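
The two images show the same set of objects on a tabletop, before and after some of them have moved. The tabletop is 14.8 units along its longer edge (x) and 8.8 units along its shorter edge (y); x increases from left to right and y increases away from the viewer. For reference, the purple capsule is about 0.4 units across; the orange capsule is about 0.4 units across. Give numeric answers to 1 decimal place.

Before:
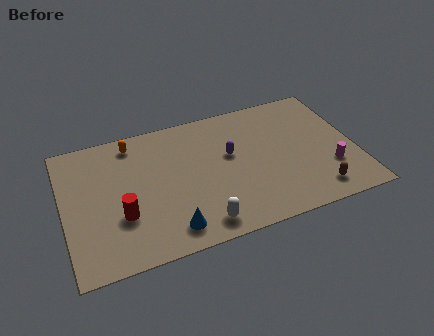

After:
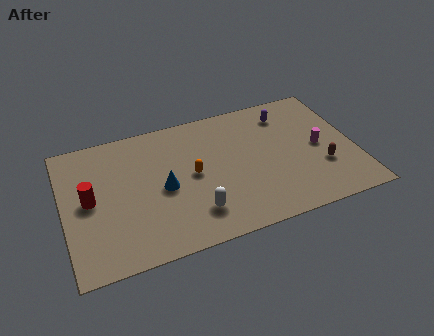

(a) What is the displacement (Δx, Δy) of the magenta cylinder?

(-0.4, 1.6)

The magenta cylinder started near (13.4, 2.7) and ended near (13.0, 4.3).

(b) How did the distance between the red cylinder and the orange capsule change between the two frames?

+0.5

They were about 4.7 units apart before and 5.2 after — 0.5 units further apart.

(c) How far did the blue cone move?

2.7

The blue cone was near (5.1, 1.4) before and (5.0, 4.1) after, so it travelled √(0.1² + 2.7²) ≈ 2.7 units.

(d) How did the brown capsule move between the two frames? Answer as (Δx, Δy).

(0.5, 1.5)

From the two frames, the brown capsule sits at roughly (12.5, 1.4) before and (13.0, 2.9) after.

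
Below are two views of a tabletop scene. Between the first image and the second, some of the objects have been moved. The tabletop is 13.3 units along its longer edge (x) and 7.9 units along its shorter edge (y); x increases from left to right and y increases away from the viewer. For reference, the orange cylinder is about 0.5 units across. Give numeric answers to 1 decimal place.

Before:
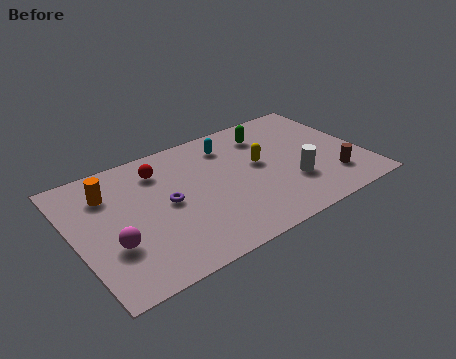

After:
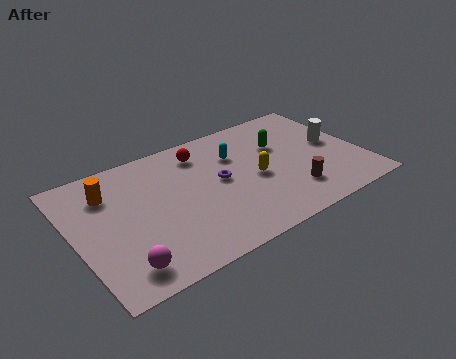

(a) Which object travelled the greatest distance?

the white cylinder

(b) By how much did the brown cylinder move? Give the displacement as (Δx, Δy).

(-1.9, 0.0)

The brown cylinder was at about (11.6, 1.9) and moved to about (9.7, 1.9).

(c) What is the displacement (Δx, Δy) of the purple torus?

(2.5, 0.2)

The purple torus started near (4.2, 4.0) and ended near (6.7, 4.2).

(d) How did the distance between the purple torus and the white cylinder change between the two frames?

-0.3

Before: roughly 5.8 units apart; after: 5.5. That's 0.3 units closer together.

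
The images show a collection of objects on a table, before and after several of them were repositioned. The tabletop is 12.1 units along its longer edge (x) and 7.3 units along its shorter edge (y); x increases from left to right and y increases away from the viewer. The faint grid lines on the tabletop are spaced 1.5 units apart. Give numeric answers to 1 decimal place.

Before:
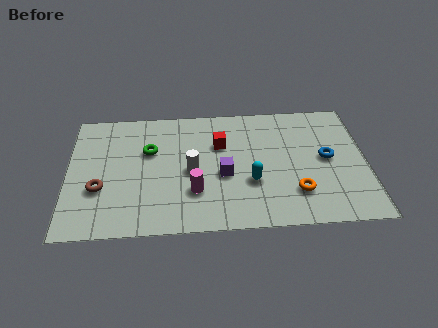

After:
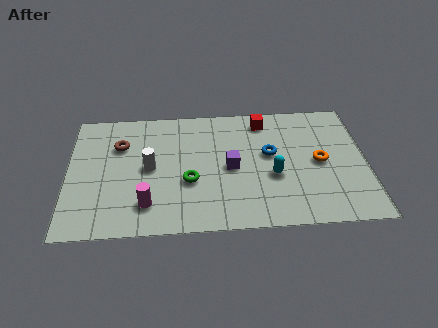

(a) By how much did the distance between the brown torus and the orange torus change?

+0.3

The distance was about 7.9 in the first image and 8.2 in the second, so they moved 0.3 units further apart.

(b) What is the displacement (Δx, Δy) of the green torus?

(1.6, -1.9)

The green torus was at about (3.3, 4.7) and moved to about (4.9, 2.8).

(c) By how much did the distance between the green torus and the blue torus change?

-3.7

Before: roughly 7.3 units apart; after: 3.6. That's 3.7 units closer together.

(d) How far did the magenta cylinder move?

2.0

The magenta cylinder was near (5.1, 2.2) before and (3.2, 1.6) after, so it travelled √(1.9² + 0.6²) ≈ 2.0 units.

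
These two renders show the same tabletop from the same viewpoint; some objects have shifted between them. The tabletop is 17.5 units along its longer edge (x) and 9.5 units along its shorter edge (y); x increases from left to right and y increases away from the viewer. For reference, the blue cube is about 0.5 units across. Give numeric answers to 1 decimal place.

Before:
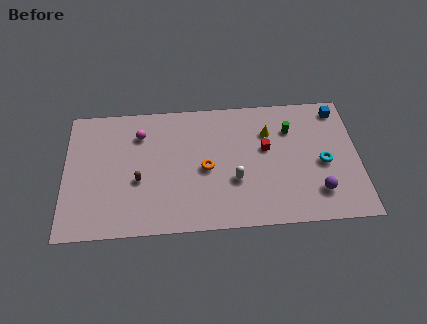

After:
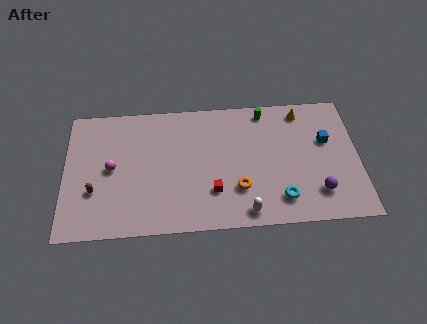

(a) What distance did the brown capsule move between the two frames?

2.7

The brown capsule was near (4.4, 3.8) before and (1.8, 3.2) after, so it travelled √(2.6² + 0.6²) ≈ 2.7 units.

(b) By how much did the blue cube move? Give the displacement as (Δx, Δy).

(-0.8, -2.3)

The blue cube was at about (16.4, 8.2) and moved to about (15.6, 5.9).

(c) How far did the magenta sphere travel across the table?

2.9

The magenta sphere was near (4.5, 7.2) before and (2.8, 4.8) after, so it travelled √(1.7² + 2.4²) ≈ 2.9 units.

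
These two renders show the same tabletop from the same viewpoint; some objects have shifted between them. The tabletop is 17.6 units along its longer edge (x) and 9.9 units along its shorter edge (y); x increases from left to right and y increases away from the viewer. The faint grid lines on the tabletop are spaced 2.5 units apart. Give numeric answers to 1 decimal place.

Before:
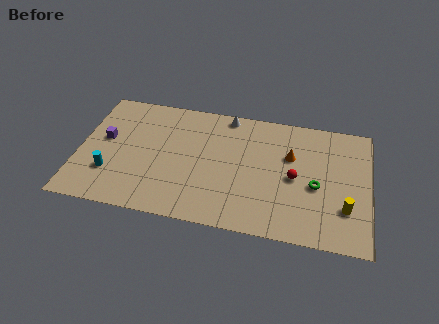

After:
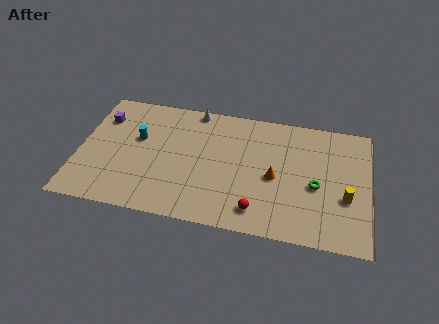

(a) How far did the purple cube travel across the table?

1.7

The purple cube moved from about (1.5, 5.6) to (1.2, 7.3), a distance of √(0.3² + 1.7²) ≈ 1.7.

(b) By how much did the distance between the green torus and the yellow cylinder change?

-0.4

Before: roughly 2.3 units apart; after: 1.9. That's 0.4 units closer together.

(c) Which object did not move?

the green torus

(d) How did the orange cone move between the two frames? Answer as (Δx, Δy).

(-0.9, -1.9)

The orange cone was at about (12.8, 6.4) and moved to about (11.9, 4.5).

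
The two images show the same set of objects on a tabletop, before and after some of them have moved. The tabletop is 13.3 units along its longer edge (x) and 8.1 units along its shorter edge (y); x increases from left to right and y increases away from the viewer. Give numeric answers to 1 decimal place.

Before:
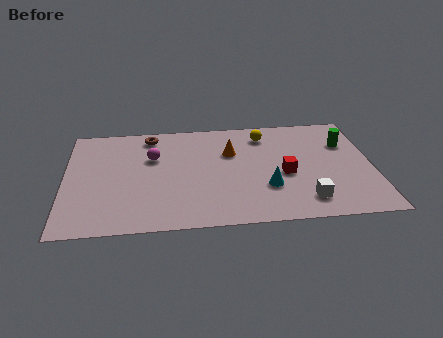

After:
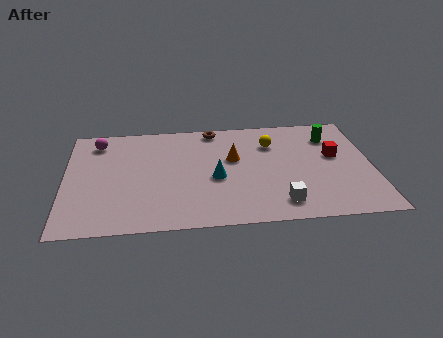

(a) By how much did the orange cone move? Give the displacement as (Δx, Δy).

(0.1, -0.5)

From the two frames, the orange cone sits at roughly (7.2, 5.4) before and (7.3, 4.9) after.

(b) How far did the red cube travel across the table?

2.5

The red cube was near (9.5, 3.5) before and (11.7, 4.7) after, so it travelled √(2.2² + 1.2²) ≈ 2.5 units.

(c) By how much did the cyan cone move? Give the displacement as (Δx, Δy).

(-2.2, 0.9)

From the two frames, the cyan cone sits at roughly (8.7, 2.6) before and (6.5, 3.5) after.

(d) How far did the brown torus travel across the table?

2.8

From (3.7, 7.0) to (6.5, 7.3), the brown torus covered √(2.8² + 0.3²) ≈ 2.8 units.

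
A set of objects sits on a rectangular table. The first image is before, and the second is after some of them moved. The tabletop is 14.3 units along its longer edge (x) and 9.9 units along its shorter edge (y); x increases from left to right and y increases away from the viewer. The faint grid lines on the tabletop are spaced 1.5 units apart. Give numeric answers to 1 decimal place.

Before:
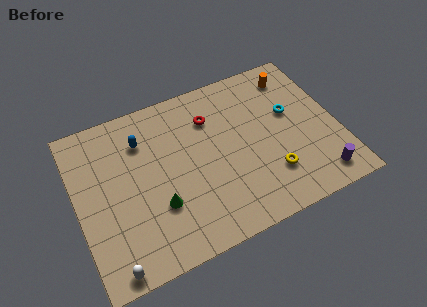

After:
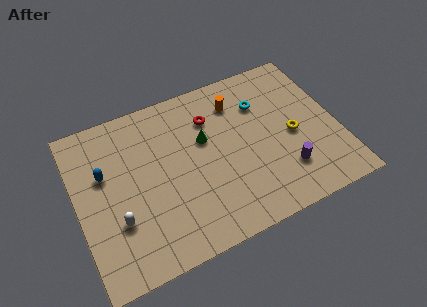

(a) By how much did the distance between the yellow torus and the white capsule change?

+0.8

Before: roughly 9.1 units apart; after: 9.9. That's 0.8 units further apart.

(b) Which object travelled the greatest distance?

the green cone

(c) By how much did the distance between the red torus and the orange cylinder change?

-3.3

They were about 4.9 units apart before and 1.6 after — 3.3 units closer together.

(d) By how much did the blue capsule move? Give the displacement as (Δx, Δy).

(-2.2, -1.2)

The blue capsule was at about (3.8, 7.4) and moved to about (1.6, 6.2).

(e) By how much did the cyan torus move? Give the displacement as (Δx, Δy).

(-1.5, 1.2)

From the two frames, the cyan torus sits at roughly (11.9, 5.9) before and (10.4, 7.1) after.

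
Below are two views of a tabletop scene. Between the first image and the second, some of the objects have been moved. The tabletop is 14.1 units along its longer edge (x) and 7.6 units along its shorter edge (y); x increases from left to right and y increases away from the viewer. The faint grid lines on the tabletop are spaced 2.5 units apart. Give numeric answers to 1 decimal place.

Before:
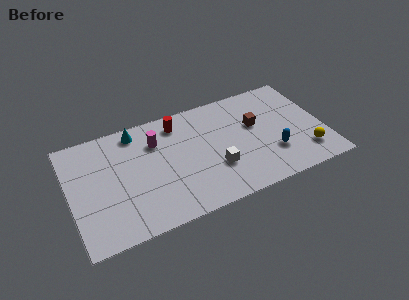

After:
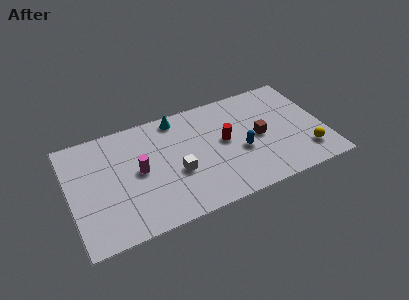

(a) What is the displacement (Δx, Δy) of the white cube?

(-2.1, 0.5)

From the two frames, the white cube sits at roughly (7.9, 2.5) before and (5.8, 3.0) after.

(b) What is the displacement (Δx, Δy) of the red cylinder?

(2.4, -2.2)

The red cylinder started near (6.2, 6.3) and ended near (8.6, 4.1).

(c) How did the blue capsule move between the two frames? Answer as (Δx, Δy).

(-1.7, 0.8)

The blue capsule was at about (11.1, 2.3) and moved to about (9.4, 3.1).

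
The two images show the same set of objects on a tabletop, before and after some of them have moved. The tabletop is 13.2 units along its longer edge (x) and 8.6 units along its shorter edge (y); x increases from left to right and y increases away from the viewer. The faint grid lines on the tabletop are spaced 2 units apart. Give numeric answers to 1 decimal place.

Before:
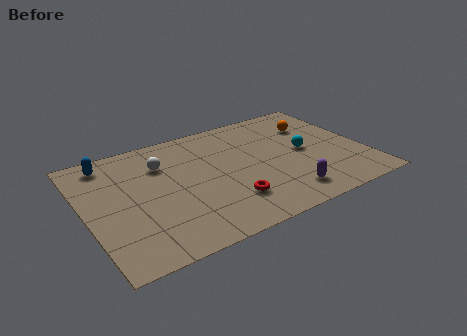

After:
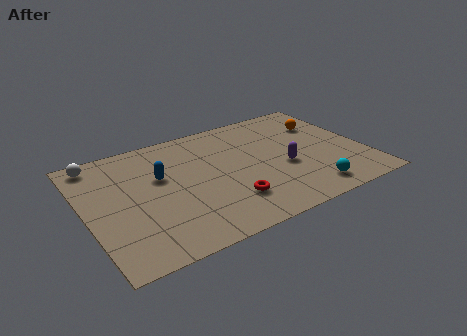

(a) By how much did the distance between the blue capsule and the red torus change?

-3.0

They were about 7.2 units apart before and 4.2 after — 3.0 units closer together.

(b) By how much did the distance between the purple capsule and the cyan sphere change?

-0.8

The distance was about 3.1 in the first image and 2.3 in the second, so they moved 0.8 units closer together.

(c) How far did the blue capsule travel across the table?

3.0

The blue capsule was near (1.4, 7.4) before and (3.6, 5.3) after, so it travelled √(2.2² + 2.1²) ≈ 3.0 units.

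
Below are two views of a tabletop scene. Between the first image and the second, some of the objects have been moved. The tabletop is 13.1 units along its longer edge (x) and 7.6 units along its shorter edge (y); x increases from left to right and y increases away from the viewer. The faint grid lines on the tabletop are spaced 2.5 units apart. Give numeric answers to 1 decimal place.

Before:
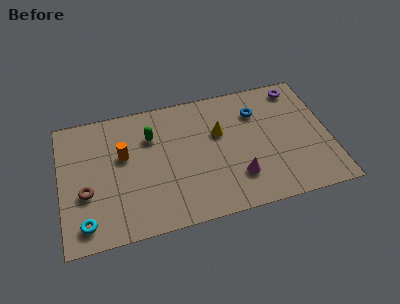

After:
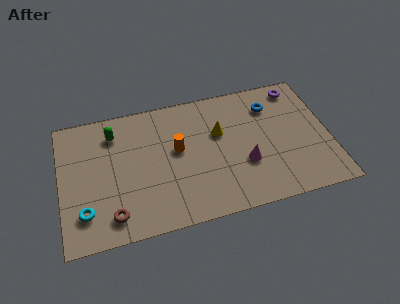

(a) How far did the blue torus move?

0.7

From (9.7, 5.6) to (10.4, 5.8), the blue torus covered √(0.7² + 0.2²) ≈ 0.7 units.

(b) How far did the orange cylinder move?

2.6

The orange cylinder moved from about (3.1, 4.6) to (5.7, 4.3), a distance of √(2.6² + 0.3²) ≈ 2.6.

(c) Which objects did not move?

the purple torus and the yellow cone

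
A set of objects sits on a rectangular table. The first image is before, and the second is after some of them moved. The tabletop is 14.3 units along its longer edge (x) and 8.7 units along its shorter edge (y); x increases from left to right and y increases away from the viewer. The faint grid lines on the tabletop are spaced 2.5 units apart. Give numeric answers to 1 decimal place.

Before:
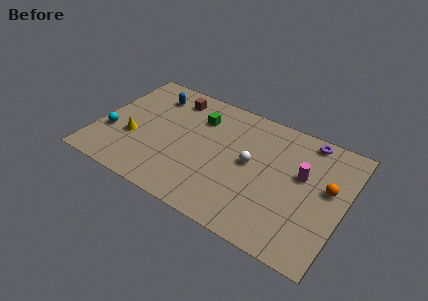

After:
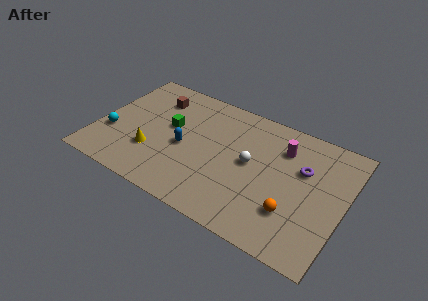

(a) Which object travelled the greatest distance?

the blue capsule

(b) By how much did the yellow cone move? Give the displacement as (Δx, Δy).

(1.2, -0.5)

From the two frames, the yellow cone sits at roughly (2.2, 3.2) before and (3.4, 2.7) after.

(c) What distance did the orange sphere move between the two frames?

3.0

The orange sphere was near (13.3, 5.0) before and (11.6, 2.5) after, so it travelled √(1.7² + 2.5²) ≈ 3.0 units.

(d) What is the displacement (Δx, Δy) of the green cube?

(-1.5, -1.4)

The green cube was at about (5.6, 6.4) and moved to about (4.1, 5.0).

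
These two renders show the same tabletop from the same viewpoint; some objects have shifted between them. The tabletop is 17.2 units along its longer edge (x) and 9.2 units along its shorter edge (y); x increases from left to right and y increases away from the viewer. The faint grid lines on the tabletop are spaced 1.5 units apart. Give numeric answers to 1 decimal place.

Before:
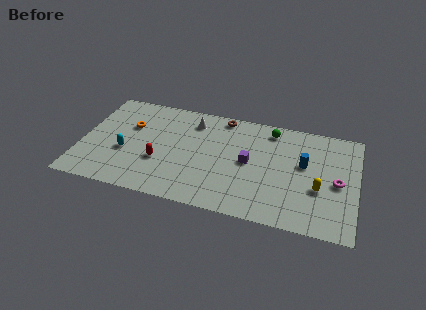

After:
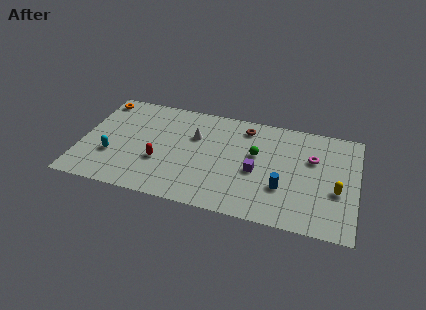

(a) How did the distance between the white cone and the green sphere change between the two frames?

-1.0

The distance was about 4.9 in the first image and 3.9 in the second, so they moved 1.0 units closer together.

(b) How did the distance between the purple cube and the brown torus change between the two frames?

-0.3

Before: roughly 4.1 units apart; after: 3.8. That's 0.3 units closer together.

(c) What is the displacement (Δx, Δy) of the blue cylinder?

(-1.2, -2.4)

From the two frames, the blue cylinder sits at roughly (13.9, 5.4) before and (12.7, 3.0) after.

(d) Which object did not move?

the red capsule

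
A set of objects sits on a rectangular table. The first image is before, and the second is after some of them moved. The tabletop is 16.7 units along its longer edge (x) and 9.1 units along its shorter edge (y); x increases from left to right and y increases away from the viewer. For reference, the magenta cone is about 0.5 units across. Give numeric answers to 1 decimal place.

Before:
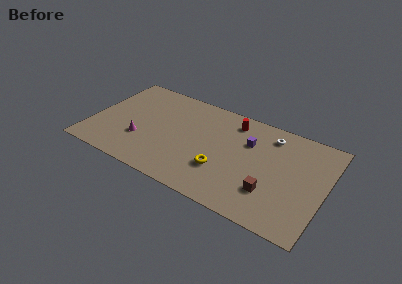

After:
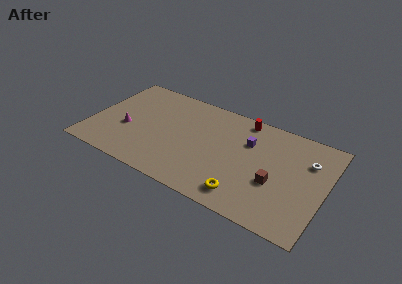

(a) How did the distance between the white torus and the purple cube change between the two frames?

+2.3

Before: roughly 1.9 units apart; after: 4.2. That's 2.3 units further apart.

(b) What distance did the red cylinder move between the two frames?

0.9

The red cylinder moved from about (9.8, 7.6) to (10.5, 8.1), a distance of √(0.7² + 0.5²) ≈ 0.9.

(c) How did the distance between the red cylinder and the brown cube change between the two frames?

-0.6

They were about 6.0 units apart before and 5.4 after — 0.6 units closer together.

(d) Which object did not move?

the purple cube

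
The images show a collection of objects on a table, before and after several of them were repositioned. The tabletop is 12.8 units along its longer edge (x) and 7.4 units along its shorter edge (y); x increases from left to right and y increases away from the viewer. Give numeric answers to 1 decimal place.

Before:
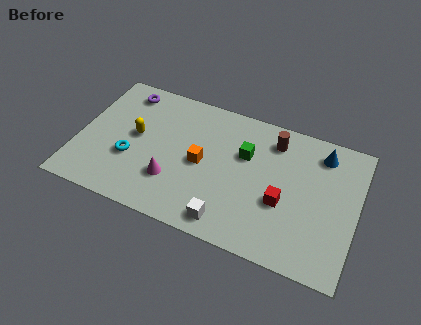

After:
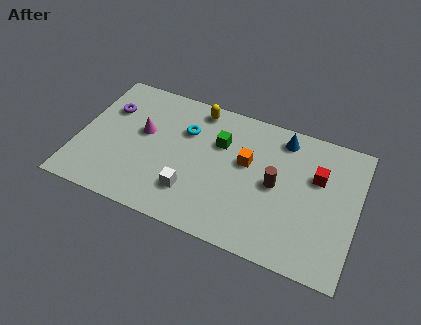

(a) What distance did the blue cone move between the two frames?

1.8

The blue cone moved from about (11.0, 6.1) to (9.2, 6.3), a distance of √(1.8² + 0.2²) ≈ 1.8.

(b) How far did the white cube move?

2.0

The white cube moved from about (7.2, 1.0) to (5.4, 1.9), a distance of √(1.8² + 0.9²) ≈ 2.0.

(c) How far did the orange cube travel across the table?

2.2

From (5.7, 3.6) to (7.7, 4.4), the orange cube covered √(2.0² + 0.8²) ≈ 2.2 units.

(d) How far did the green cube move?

1.2

The green cube moved from about (7.6, 4.8) to (6.4, 5.0), a distance of √(1.2² + 0.2²) ≈ 1.2.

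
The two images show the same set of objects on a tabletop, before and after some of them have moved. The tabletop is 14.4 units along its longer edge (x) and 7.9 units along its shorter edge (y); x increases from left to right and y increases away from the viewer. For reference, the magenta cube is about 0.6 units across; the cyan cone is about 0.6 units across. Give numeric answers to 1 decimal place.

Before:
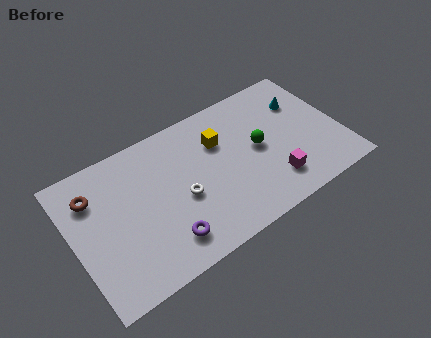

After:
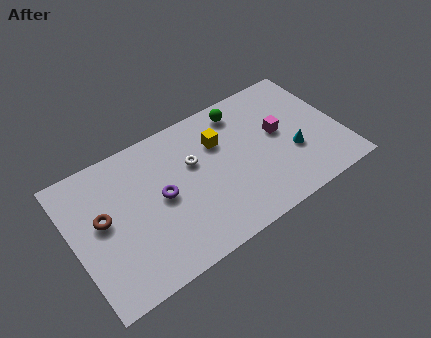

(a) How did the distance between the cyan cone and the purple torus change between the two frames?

-2.0

Before: roughly 9.1 units apart; after: 7.1. That's 2.0 units closer together.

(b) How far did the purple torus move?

2.4

The purple torus moved from about (4.5, 1.6) to (4.7, 4.0), a distance of √(0.2² + 2.4²) ≈ 2.4.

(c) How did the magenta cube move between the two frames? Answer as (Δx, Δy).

(0.8, 2.6)

The magenta cube started near (10.4, 1.8) and ended near (11.2, 4.4).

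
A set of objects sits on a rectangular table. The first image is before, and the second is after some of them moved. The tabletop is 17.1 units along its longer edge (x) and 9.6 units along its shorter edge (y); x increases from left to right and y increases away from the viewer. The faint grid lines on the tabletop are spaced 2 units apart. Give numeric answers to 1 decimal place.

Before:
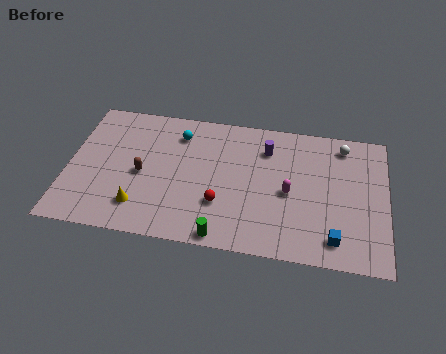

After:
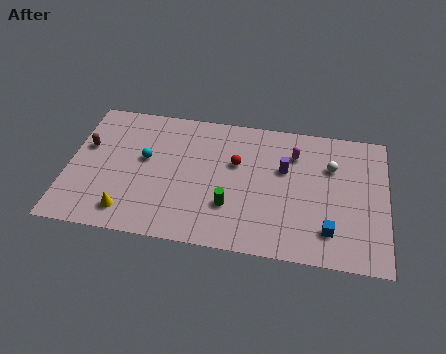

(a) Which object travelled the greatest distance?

the brown capsule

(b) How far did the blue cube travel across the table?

0.6

The blue cube moved from about (14.4, 1.6) to (14.1, 2.1), a distance of √(0.3² + 0.5²) ≈ 0.6.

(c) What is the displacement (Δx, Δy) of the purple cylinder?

(1.0, -1.3)

The purple cylinder was at about (10.6, 7.3) and moved to about (11.6, 6.0).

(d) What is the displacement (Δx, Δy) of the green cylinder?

(0.3, 2.1)

From the two frames, the green cylinder sits at roughly (8.5, 0.8) before and (8.8, 2.9) after.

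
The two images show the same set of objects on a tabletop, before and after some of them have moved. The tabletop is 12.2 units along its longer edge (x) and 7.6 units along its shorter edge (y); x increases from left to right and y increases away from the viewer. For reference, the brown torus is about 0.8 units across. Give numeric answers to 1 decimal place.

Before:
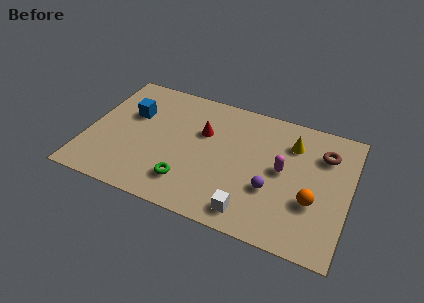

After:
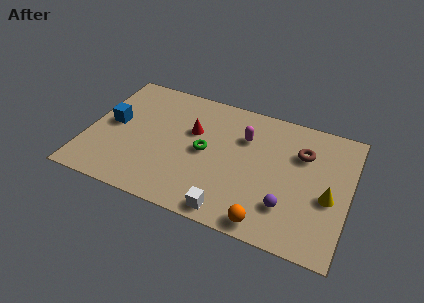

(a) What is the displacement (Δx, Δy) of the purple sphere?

(0.8, -0.7)

The purple sphere was at about (8.7, 2.7) and moved to about (9.5, 2.0).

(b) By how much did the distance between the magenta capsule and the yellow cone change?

+2.9

They were about 1.7 units apart before and 4.6 after — 2.9 units further apart.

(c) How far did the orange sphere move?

2.7

The orange sphere was near (10.6, 2.7) before and (8.7, 0.8) after, so it travelled √(1.9² + 1.9²) ≈ 2.7 units.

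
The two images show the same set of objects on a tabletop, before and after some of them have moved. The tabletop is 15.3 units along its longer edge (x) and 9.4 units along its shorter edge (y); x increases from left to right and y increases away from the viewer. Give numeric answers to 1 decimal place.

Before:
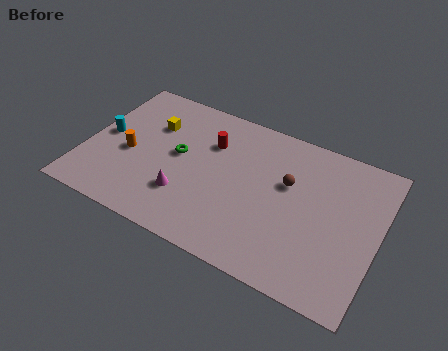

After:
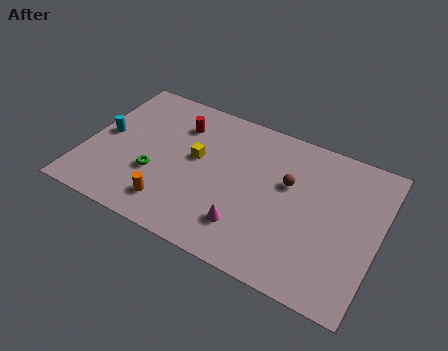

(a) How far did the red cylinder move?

1.9

The red cylinder moved from about (6.3, 6.6) to (4.5, 7.1), a distance of √(1.8² + 0.5²) ≈ 1.9.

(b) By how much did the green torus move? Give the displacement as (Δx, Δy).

(-1.0, -1.8)

From the two frames, the green torus sits at roughly (4.8, 5.1) before and (3.8, 3.3) after.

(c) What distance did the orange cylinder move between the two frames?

3.5

The orange cylinder moved from about (2.3, 4.1) to (4.9, 1.8), a distance of √(2.6² + 2.3²) ≈ 3.5.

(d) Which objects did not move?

the brown sphere and the cyan cylinder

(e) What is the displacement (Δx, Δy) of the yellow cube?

(2.5, -1.2)

The yellow cube was at about (3.2, 6.5) and moved to about (5.7, 5.3).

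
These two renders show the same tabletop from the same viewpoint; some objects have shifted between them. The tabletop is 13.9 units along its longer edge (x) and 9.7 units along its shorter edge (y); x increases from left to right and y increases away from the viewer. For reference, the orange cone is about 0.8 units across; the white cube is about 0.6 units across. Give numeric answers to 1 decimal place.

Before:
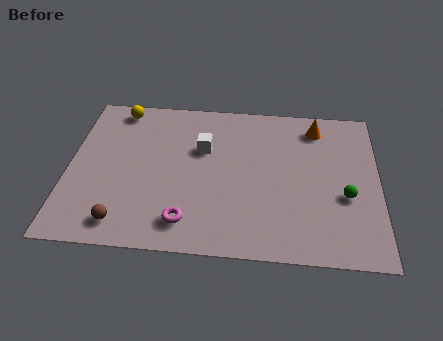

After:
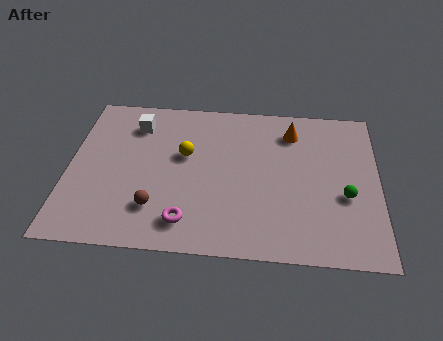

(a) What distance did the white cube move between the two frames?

3.4

The white cube was near (6.0, 6.3) before and (2.9, 7.6) after, so it travelled √(3.1² + 1.3²) ≈ 3.4 units.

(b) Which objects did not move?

the magenta torus and the green sphere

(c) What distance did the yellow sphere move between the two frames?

4.2

The yellow sphere moved from about (2.1, 8.6) to (5.2, 5.8), a distance of √(3.1² + 2.8²) ≈ 4.2.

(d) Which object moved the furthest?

the yellow sphere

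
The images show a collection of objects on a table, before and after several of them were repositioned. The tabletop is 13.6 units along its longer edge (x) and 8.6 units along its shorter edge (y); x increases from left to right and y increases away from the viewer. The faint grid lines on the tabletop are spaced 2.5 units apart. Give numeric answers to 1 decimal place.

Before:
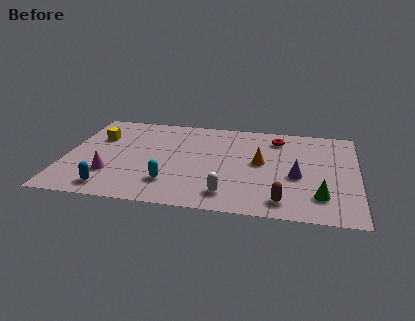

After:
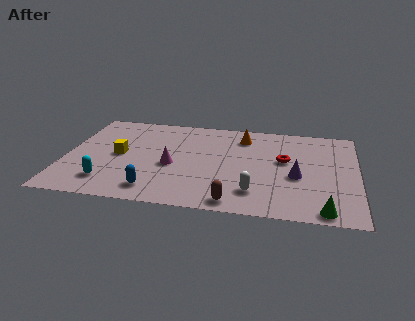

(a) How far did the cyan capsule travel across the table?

2.9

The cyan capsule moved from about (5.0, 2.1) to (2.1, 1.8), a distance of √(2.9² + 0.3²) ≈ 2.9.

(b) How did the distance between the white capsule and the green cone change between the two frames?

-0.8

They were about 4.2 units apart before and 3.4 after — 0.8 units closer together.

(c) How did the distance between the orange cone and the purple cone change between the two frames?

+2.2

They were about 2.0 units apart before and 4.2 after — 2.2 units further apart.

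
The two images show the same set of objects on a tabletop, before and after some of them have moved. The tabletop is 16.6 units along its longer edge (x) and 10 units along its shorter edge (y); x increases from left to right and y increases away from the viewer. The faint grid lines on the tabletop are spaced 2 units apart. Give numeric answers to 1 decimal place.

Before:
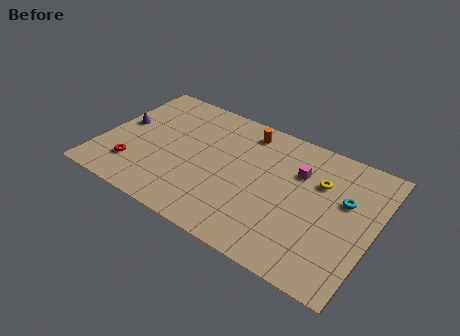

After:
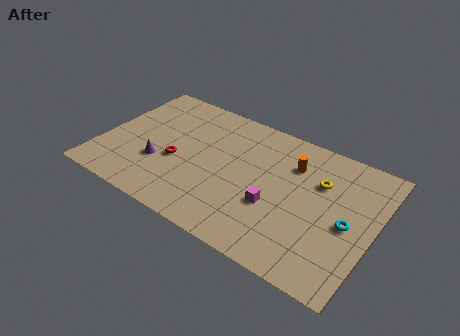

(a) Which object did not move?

the yellow torus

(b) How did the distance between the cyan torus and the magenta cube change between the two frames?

+1.4

The distance was about 3.0 in the first image and 4.4 in the second, so they moved 1.4 units further apart.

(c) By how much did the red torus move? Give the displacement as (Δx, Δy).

(2.4, 1.7)

The red torus started near (2.3, 2.4) and ended near (4.7, 4.1).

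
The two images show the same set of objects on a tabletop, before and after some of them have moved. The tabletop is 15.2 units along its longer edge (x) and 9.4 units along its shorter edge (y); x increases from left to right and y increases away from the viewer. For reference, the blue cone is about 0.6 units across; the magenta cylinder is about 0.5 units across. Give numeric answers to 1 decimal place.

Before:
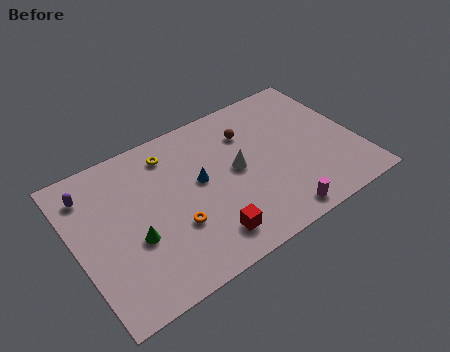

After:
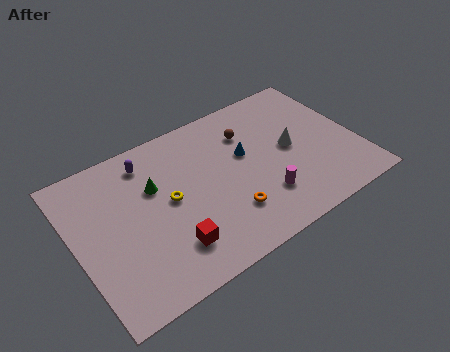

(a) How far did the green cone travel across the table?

2.9

The green cone moved from about (2.9, 3.6) to (4.4, 6.1), a distance of √(1.5² + 2.5²) ≈ 2.9.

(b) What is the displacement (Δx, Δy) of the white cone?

(3.0, -0.1)

The white cone started near (8.7, 4.9) and ended near (11.7, 4.8).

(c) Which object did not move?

the brown sphere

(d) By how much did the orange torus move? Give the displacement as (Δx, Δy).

(2.8, -0.7)

The orange torus started near (5.0, 3.2) and ended near (7.8, 2.5).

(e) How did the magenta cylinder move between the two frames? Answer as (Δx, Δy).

(-0.5, 1.5)

The magenta cylinder was at about (10.2, 1.0) and moved to about (9.7, 2.5).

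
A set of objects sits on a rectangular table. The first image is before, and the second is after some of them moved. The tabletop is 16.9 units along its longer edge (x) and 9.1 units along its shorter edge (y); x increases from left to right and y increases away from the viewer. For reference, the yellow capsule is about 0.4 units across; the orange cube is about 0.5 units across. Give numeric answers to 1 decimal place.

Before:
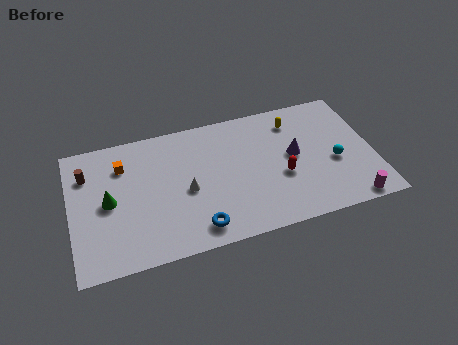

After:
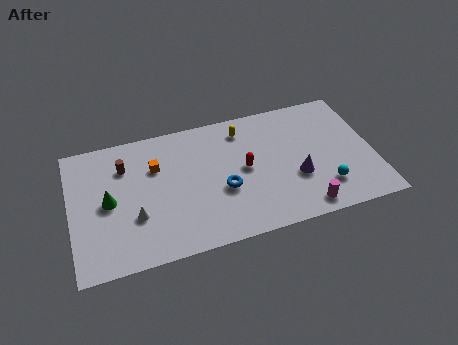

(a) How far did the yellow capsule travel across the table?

2.9

The yellow capsule moved from about (12.7, 7.3) to (9.8, 7.5), a distance of √(2.9² + 0.2²) ≈ 2.9.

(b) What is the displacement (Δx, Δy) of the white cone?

(-2.9, -1.0)

From the two frames, the white cone sits at roughly (6.4, 4.1) before and (3.5, 3.1) after.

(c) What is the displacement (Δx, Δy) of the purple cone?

(0.0, -1.6)

The purple cone was at about (12.5, 4.9) and moved to about (12.5, 3.3).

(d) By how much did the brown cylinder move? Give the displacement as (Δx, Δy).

(2.1, 0.0)

The brown cylinder started near (1.0, 6.7) and ended near (3.1, 6.7).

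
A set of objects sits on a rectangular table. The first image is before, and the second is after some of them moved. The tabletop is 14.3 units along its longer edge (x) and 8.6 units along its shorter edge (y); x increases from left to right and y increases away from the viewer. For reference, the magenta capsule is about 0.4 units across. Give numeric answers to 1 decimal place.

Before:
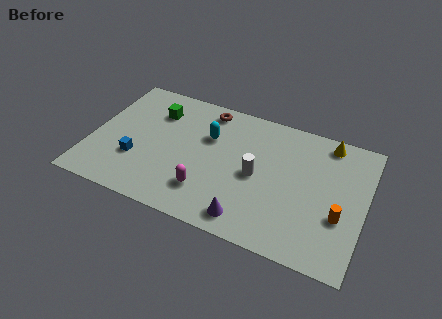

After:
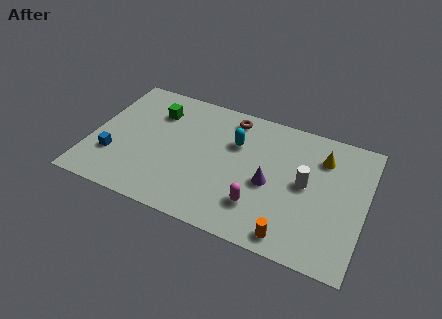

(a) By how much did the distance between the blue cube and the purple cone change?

+1.9

The distance was about 6.3 in the first image and 8.2 in the second, so they moved 1.9 units further apart.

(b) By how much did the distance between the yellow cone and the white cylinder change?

-2.8

They were about 4.9 units apart before and 2.1 after — 2.8 units closer together.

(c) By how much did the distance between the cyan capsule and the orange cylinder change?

-1.7

The distance was about 7.6 in the first image and 5.9 in the second, so they moved 1.7 units closer together.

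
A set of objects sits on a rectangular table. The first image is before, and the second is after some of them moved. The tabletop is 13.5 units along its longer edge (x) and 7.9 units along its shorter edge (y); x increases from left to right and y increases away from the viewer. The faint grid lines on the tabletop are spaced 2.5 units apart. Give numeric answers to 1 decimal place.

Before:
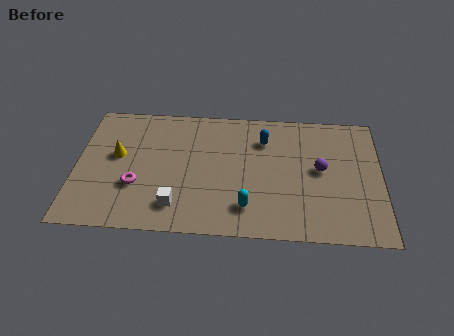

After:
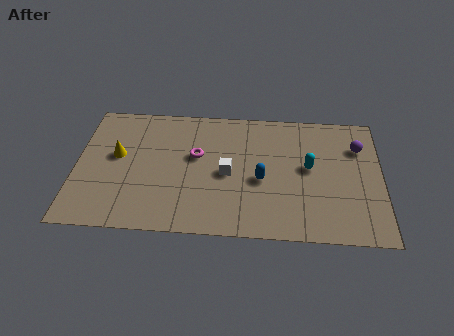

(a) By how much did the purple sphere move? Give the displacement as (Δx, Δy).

(1.7, 1.5)

The purple sphere was at about (10.8, 4.2) and moved to about (12.5, 5.7).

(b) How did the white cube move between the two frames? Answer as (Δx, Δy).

(2.2, 2.1)

The white cube was at about (4.5, 1.6) and moved to about (6.7, 3.7).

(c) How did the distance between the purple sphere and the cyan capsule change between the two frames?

-1.5

They were about 4.1 units apart before and 2.6 after — 1.5 units closer together.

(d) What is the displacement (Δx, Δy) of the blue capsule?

(-0.1, -2.5)

The blue capsule started near (8.3, 5.9) and ended near (8.2, 3.4).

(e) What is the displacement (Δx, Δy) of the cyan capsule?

(2.7, 2.6)

From the two frames, the cyan capsule sits at roughly (7.6, 1.7) before and (10.3, 4.3) after.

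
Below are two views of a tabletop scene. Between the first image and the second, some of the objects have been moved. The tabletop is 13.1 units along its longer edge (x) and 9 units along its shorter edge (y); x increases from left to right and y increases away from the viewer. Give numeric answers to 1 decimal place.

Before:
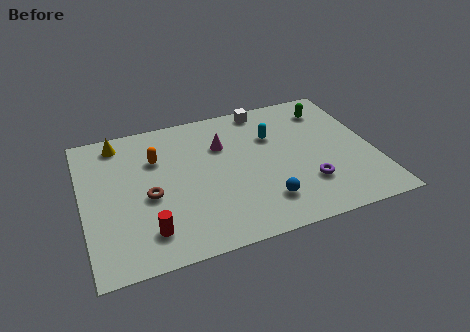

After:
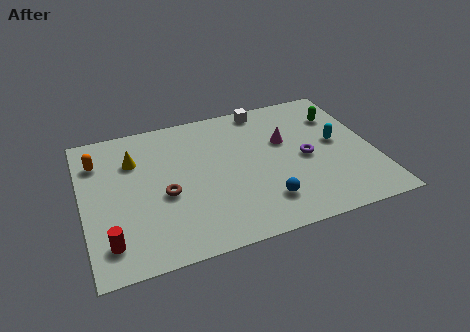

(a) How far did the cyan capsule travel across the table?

3.1

The cyan capsule was near (8.7, 6.1) before and (11.5, 4.8) after, so it travelled √(2.8² + 1.3²) ≈ 3.1 units.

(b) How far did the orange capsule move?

2.7

The orange capsule moved from about (3.4, 6.2) to (0.8, 6.8), a distance of √(2.6² + 0.6²) ≈ 2.7.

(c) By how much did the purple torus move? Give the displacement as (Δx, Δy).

(0.1, 1.7)

The purple torus started near (9.9, 2.5) and ended near (10.0, 4.2).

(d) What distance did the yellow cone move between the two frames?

1.5

The yellow cone moved from about (1.8, 7.8) to (2.4, 6.4), a distance of √(0.6² + 1.4²) ≈ 1.5.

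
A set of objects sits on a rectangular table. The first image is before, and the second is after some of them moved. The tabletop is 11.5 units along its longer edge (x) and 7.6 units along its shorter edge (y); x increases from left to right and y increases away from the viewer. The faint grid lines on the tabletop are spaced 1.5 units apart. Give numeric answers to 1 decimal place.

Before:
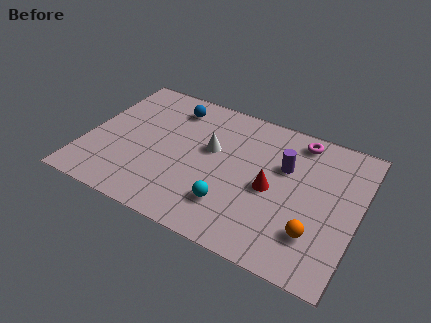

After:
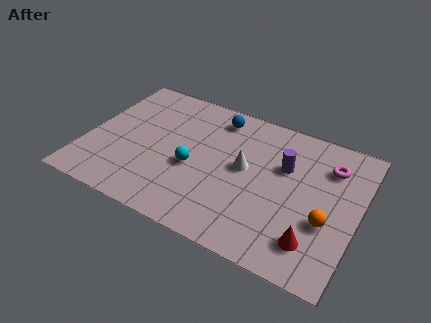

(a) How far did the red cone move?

2.8

The red cone moved from about (7.9, 3.5) to (9.9, 1.6), a distance of √(2.0² + 1.9²) ≈ 2.8.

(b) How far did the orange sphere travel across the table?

0.9

From (9.9, 2.0) to (10.3, 2.8), the orange sphere covered √(0.4² + 0.8²) ≈ 0.9 units.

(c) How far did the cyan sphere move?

2.2

From (6.4, 1.9) to (4.6, 3.2), the cyan sphere covered √(1.8² + 1.3²) ≈ 2.2 units.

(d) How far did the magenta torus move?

1.7

The magenta torus was near (8.7, 6.6) before and (10.1, 5.7) after, so it travelled √(1.4² + 0.9²) ≈ 1.7 units.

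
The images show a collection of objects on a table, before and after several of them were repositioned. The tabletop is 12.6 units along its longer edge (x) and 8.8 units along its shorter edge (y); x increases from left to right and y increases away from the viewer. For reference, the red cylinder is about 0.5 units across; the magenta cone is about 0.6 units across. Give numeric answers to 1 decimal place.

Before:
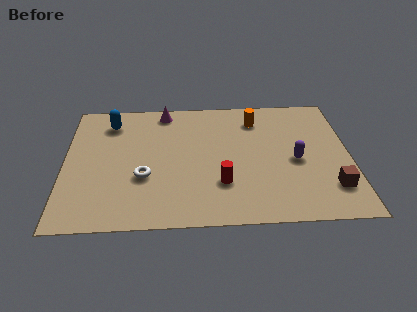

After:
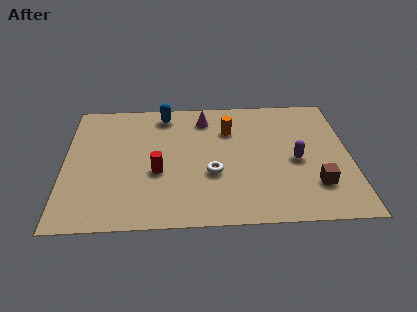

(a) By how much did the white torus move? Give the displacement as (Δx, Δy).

(3.0, 0.1)

The white torus started near (3.5, 3.2) and ended near (6.5, 3.3).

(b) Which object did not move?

the purple capsule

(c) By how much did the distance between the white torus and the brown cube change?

-3.7

They were about 8.3 units apart before and 4.6 after — 3.7 units closer together.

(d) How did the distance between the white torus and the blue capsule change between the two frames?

+0.6

The distance was about 4.2 in the first image and 4.8 in the second, so they moved 0.6 units further apart.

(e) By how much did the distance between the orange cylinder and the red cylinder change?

-0.4

The distance was about 4.7 in the first image and 4.3 in the second, so they moved 0.4 units closer together.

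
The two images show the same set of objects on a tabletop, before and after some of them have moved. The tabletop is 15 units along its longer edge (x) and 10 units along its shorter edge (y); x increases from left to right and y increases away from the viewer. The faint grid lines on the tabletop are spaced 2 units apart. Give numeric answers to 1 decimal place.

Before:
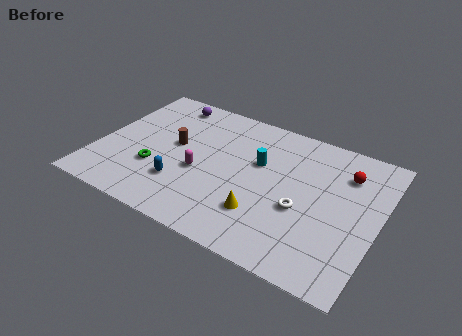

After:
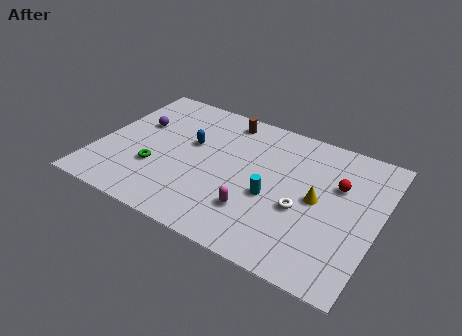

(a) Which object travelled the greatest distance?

the brown cylinder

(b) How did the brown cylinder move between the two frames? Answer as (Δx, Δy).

(2.3, 3.2)

The brown cylinder was at about (4.0, 5.5) and moved to about (6.3, 8.7).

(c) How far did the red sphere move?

1.0

The red sphere moved from about (13.0, 7.5) to (12.7, 6.5), a distance of √(0.3² + 1.0²) ≈ 1.0.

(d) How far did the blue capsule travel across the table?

3.2

The blue capsule moved from about (4.8, 2.8) to (4.8, 6.0), a distance of √(0.0² + 3.2²) ≈ 3.2.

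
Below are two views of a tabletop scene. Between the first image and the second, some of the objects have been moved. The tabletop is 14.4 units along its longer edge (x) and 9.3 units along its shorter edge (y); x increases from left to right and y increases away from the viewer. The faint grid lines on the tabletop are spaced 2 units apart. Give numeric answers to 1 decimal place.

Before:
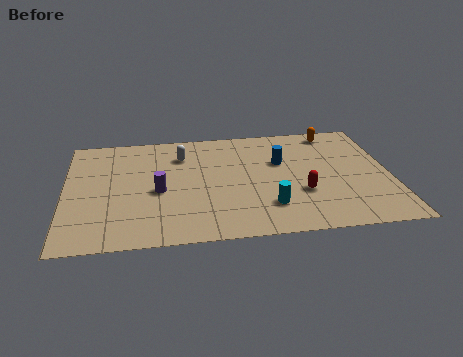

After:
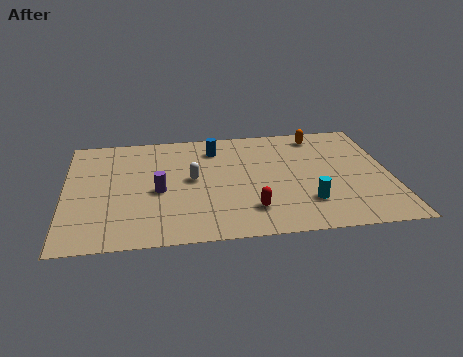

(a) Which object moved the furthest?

the blue cylinder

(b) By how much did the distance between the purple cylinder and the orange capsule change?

-0.7

They were about 9.0 units apart before and 8.3 after — 0.7 units closer together.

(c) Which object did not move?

the purple cylinder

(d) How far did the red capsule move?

2.5

The red capsule was near (10.4, 3.2) before and (8.1, 2.1) after, so it travelled √(2.3² + 1.1²) ≈ 2.5 units.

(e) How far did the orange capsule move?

0.7

The orange capsule was near (12.1, 8.2) before and (11.4, 8.0) after, so it travelled √(0.7² + 0.2²) ≈ 0.7 units.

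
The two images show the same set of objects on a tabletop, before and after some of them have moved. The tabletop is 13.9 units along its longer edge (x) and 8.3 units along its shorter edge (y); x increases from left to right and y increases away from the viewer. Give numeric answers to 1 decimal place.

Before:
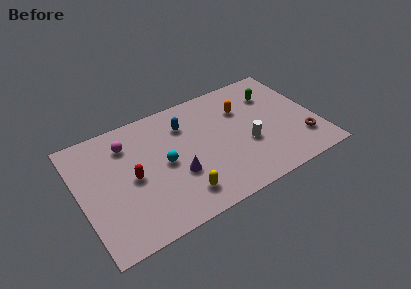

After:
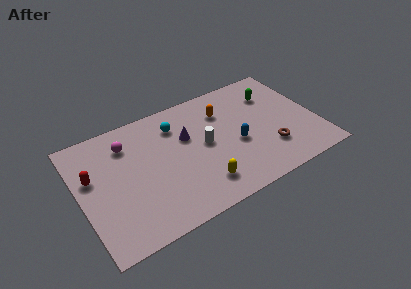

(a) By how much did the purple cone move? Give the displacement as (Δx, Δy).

(0.9, 2.3)

The purple cone started near (5.5, 3.0) and ended near (6.4, 5.3).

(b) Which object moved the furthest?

the blue capsule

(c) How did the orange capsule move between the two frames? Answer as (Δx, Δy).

(-1.1, 0.3)

The orange capsule started near (9.8, 5.8) and ended near (8.7, 6.1).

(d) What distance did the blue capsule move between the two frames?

3.8

The blue capsule was near (6.4, 6.2) before and (9.1, 3.5) after, so it travelled √(2.7² + 2.7²) ≈ 3.8 units.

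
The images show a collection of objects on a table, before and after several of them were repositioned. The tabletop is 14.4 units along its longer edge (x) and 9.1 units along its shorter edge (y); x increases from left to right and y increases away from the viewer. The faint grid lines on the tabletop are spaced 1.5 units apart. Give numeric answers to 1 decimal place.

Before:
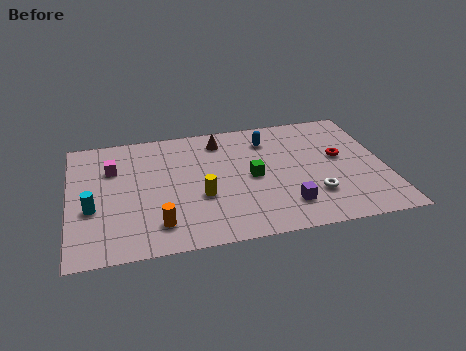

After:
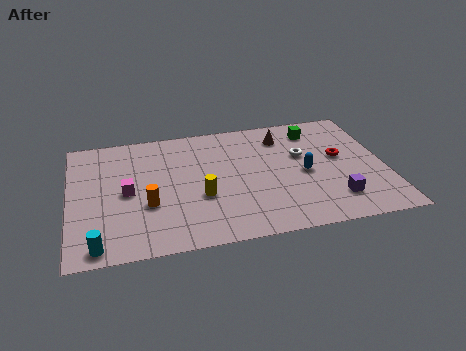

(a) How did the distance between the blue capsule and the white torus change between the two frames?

-3.5

Before: roughly 4.9 units apart; after: 1.4. That's 3.5 units closer together.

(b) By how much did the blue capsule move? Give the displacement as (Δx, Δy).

(1.5, -2.9)

The blue capsule started near (9.2, 7.1) and ended near (10.7, 4.2).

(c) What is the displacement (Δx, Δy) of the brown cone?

(2.9, -0.3)

The brown cone started near (7.0, 7.5) and ended near (9.9, 7.2).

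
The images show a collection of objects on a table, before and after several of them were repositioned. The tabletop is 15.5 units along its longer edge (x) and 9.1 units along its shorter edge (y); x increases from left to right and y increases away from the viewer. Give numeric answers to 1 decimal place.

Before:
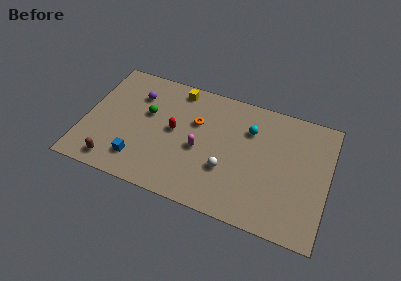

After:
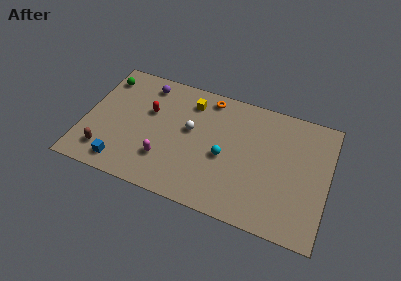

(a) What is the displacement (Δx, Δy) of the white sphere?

(-2.5, 2.1)

The white sphere started near (9.2, 3.1) and ended near (6.7, 5.2).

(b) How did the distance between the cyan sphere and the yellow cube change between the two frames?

-0.9

Before: roughly 5.0 units apart; after: 4.1. That's 0.9 units closer together.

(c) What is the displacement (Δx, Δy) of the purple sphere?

(0.5, 1.0)

The purple sphere started near (3.1, 6.7) and ended near (3.6, 7.7).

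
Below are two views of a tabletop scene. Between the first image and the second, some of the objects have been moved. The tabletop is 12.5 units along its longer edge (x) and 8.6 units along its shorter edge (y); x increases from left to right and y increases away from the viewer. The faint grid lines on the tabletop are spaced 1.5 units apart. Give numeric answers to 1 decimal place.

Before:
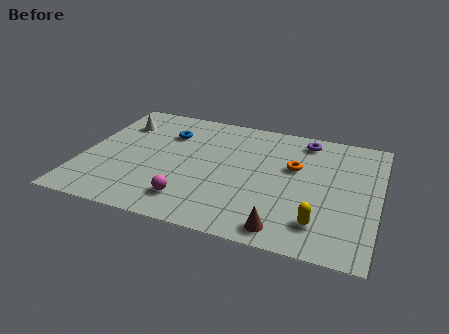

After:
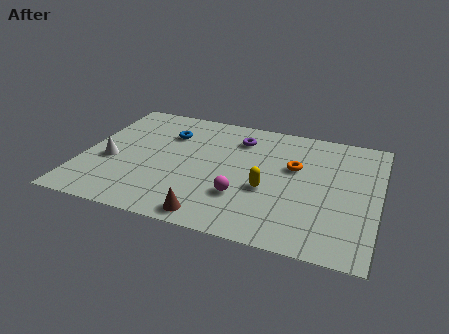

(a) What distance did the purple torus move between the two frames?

2.9

From (9.2, 7.4) to (6.4, 6.7), the purple torus covered √(2.8² + 0.7²) ≈ 2.9 units.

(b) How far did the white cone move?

2.9

The white cone was near (1.3, 6.4) before and (1.2, 3.5) after, so it travelled √(0.1² + 2.9²) ≈ 2.9 units.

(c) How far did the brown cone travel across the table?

3.0

From (8.8, 1.0) to (5.8, 0.9), the brown cone covered √(3.0² + 0.1²) ≈ 3.0 units.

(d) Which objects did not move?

the orange torus and the blue torus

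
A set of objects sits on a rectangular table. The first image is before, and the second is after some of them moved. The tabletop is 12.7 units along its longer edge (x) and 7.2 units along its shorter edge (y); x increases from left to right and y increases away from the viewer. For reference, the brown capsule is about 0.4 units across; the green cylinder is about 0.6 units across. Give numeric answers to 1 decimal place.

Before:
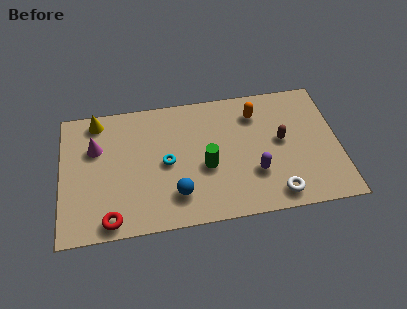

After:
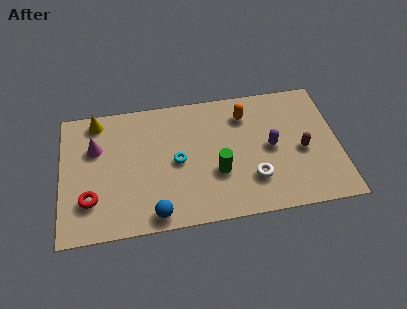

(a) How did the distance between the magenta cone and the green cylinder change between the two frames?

+0.6

The distance was about 5.3 in the first image and 5.9 in the second, so they moved 0.6 units further apart.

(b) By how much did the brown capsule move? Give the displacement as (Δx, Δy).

(0.9, -0.7)

The brown capsule was at about (10.1, 3.9) and moved to about (11.0, 3.2).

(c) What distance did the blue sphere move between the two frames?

1.3

The blue sphere moved from about (5.2, 1.7) to (4.2, 0.8), a distance of √(1.0² + 0.9²) ≈ 1.3.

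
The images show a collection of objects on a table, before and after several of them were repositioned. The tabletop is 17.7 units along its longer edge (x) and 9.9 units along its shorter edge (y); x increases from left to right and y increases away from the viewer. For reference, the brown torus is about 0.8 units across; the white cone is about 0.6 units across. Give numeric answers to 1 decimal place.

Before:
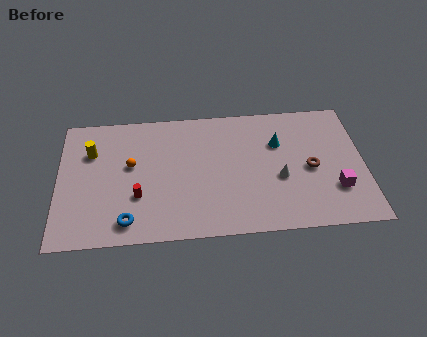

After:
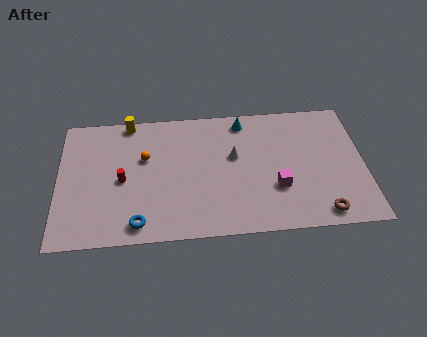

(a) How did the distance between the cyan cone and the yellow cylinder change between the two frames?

-4.2

Before: roughly 10.9 units apart; after: 6.7. That's 4.2 units closer together.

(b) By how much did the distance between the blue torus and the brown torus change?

-0.5

The distance was about 11.0 in the first image and 10.5 in the second, so they moved 0.5 units closer together.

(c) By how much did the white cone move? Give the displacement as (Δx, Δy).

(-2.6, 1.9)

The white cone started near (12.8, 4.0) and ended near (10.2, 5.9).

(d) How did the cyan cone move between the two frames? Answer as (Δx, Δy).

(-2.0, 1.9)

From the two frames, the cyan cone sits at roughly (12.8, 6.7) before and (10.8, 8.6) after.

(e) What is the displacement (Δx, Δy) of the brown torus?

(0.5, -3.4)

The brown torus was at about (14.6, 4.6) and moved to about (15.1, 1.2).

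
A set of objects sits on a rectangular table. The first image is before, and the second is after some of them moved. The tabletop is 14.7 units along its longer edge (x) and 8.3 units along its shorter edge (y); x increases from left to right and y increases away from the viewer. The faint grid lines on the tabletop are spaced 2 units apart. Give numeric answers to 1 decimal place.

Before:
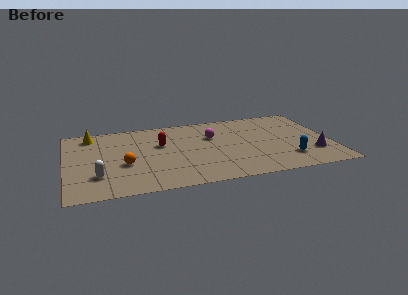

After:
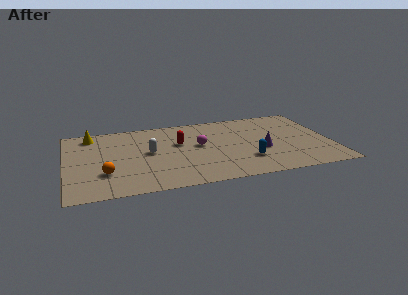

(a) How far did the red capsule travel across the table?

1.0

From (5.3, 5.2) to (6.3, 5.1), the red capsule covered √(1.0² + 0.1²) ≈ 1.0 units.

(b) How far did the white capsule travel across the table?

3.6

The white capsule moved from about (1.7, 2.3) to (4.6, 4.4), a distance of √(2.9² + 2.1²) ≈ 3.6.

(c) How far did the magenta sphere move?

1.2

The magenta sphere moved from about (8.2, 5.5) to (7.4, 4.6), a distance of √(0.8² + 0.9²) ≈ 1.2.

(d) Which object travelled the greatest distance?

the white capsule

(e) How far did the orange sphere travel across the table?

1.4

From (3.2, 3.3) to (2.1, 2.5), the orange sphere covered √(1.1² + 0.8²) ≈ 1.4 units.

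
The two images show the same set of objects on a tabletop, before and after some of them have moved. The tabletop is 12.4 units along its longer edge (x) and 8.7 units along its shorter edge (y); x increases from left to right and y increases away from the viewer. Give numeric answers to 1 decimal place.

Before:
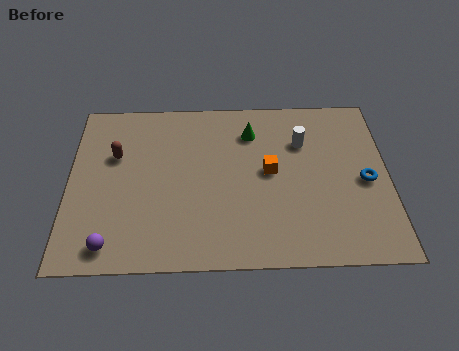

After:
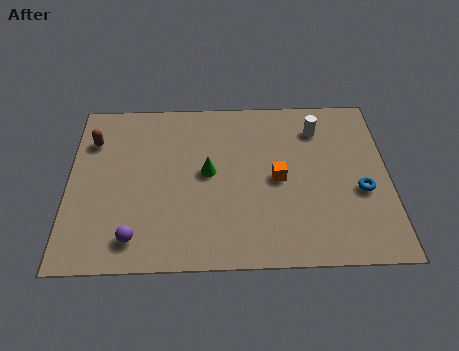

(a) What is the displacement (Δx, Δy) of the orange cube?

(0.3, -0.4)

The orange cube started near (7.8, 4.6) and ended near (8.1, 4.2).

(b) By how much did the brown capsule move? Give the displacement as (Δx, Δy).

(-0.9, 0.8)

The brown capsule was at about (1.8, 5.6) and moved to about (0.9, 6.4).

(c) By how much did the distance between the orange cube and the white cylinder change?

+1.1

They were about 2.0 units apart before and 3.1 after — 1.1 units further apart.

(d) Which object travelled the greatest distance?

the green cone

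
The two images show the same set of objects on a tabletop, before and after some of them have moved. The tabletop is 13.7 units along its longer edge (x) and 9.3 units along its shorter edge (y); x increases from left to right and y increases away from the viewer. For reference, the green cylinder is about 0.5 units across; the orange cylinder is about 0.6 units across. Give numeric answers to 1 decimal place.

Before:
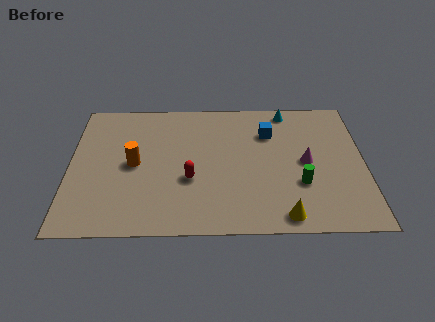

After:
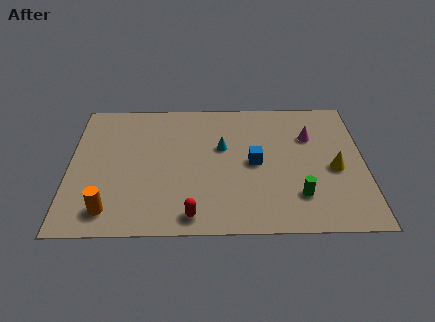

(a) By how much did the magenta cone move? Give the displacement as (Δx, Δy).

(0.2, 1.8)

The magenta cone started near (11.0, 4.6) and ended near (11.2, 6.4).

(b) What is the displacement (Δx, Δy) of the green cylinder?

(-0.1, -0.8)

The green cylinder was at about (10.7, 3.1) and moved to about (10.6, 2.3).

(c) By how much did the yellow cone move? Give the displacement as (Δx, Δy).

(2.4, 3.1)

The yellow cone was at about (9.9, 1.0) and moved to about (12.3, 4.1).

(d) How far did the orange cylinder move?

3.3

The orange cylinder was near (3.0, 4.6) before and (1.9, 1.5) after, so it travelled √(1.1² + 3.1²) ≈ 3.3 units.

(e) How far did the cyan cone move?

4.0

The cyan cone moved from about (10.2, 8.3) to (7.1, 5.7), a distance of √(3.1² + 2.6²) ≈ 4.0.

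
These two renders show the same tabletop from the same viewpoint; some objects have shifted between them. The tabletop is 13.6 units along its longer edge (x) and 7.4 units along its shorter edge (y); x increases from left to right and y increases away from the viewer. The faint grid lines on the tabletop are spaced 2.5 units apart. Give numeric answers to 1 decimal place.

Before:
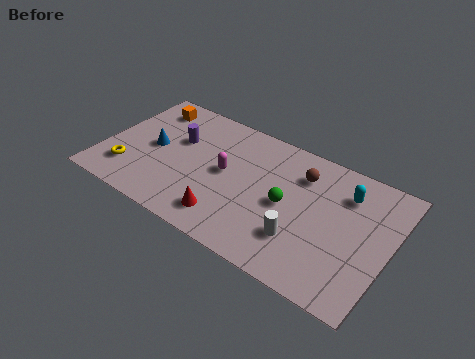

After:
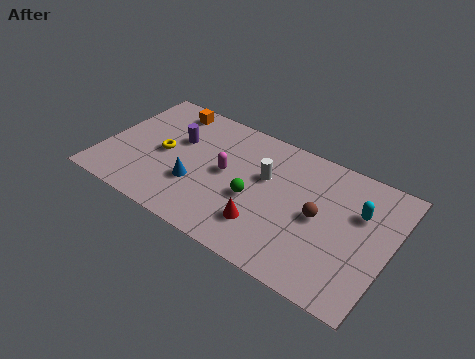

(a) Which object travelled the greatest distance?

the white cylinder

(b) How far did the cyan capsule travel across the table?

1.0

The cyan capsule moved from about (11.3, 5.6) to (12.0, 4.9), a distance of √(0.7² + 0.7²) ≈ 1.0.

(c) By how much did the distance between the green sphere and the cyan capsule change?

+1.8

The distance was about 3.2 in the first image and 5.0 in the second, so they moved 1.8 units further apart.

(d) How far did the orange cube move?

0.9

The orange cube moved from about (1.6, 6.1) to (2.5, 6.4), a distance of √(0.9² + 0.3²) ≈ 0.9.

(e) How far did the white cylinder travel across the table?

3.3

The white cylinder moved from about (9.7, 2.1) to (7.6, 4.6), a distance of √(2.1² + 2.5²) ≈ 3.3.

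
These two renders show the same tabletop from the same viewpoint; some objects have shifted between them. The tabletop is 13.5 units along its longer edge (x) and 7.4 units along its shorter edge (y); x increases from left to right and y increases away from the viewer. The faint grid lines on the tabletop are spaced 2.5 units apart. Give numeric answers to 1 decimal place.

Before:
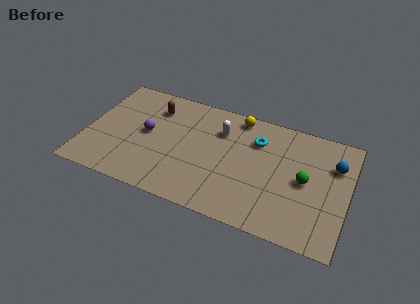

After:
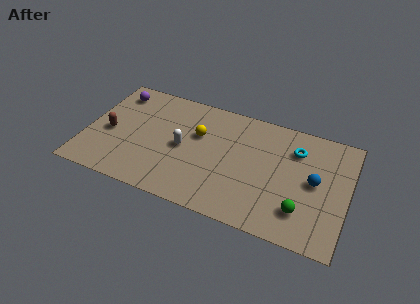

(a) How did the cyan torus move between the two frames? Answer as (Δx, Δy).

(2.0, 0.1)

From the two frames, the cyan torus sits at roughly (8.7, 5.4) before and (10.7, 5.5) after.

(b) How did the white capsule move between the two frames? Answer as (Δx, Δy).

(-1.8, -1.8)

From the two frames, the white capsule sits at roughly (6.8, 5.4) before and (5.0, 3.6) after.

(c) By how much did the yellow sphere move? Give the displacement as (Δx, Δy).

(-1.9, -1.9)

The yellow sphere was at about (7.6, 6.6) and moved to about (5.7, 4.7).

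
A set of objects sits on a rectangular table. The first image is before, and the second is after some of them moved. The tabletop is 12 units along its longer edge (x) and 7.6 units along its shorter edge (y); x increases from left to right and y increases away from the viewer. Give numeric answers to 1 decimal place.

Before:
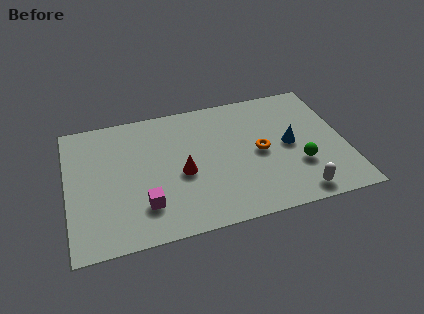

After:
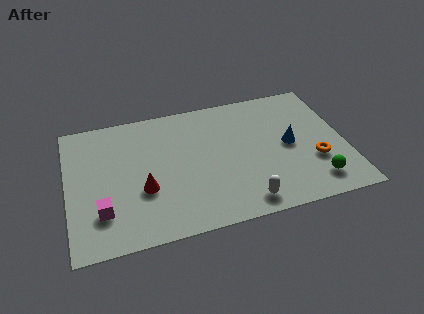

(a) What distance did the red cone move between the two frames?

1.8

From (4.9, 3.3) to (3.2, 2.8), the red cone covered √(1.7² + 0.5²) ≈ 1.8 units.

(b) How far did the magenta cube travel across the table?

1.8

From (3.2, 1.9) to (1.4, 2.0), the magenta cube covered √(1.8² + 0.1²) ≈ 1.8 units.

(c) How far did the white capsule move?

2.3

The white capsule was near (9.7, 0.9) before and (7.4, 1.0) after, so it travelled √(2.3² + 0.1²) ≈ 2.3 units.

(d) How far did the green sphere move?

1.3

From (9.9, 2.5) to (10.5, 1.4), the green sphere covered √(0.6² + 1.1²) ≈ 1.3 units.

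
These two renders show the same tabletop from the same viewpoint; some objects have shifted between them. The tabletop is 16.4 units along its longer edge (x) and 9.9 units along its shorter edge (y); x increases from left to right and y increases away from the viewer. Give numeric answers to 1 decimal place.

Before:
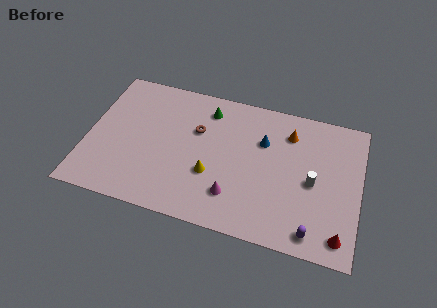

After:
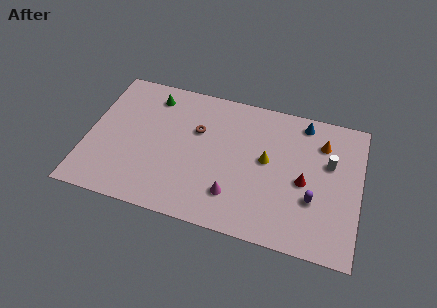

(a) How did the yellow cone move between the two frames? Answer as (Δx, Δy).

(3.2, 1.9)

From the two frames, the yellow cone sits at roughly (7.6, 3.5) before and (10.8, 5.4) after.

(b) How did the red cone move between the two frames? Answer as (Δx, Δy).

(-2.3, 3.1)

The red cone was at about (15.4, 1.4) and moved to about (13.1, 4.5).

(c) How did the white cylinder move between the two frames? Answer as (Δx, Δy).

(0.9, 1.6)

The white cylinder was at about (13.6, 4.6) and moved to about (14.5, 6.2).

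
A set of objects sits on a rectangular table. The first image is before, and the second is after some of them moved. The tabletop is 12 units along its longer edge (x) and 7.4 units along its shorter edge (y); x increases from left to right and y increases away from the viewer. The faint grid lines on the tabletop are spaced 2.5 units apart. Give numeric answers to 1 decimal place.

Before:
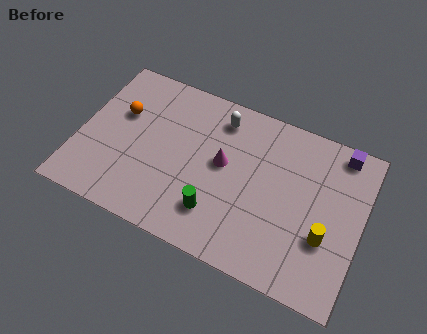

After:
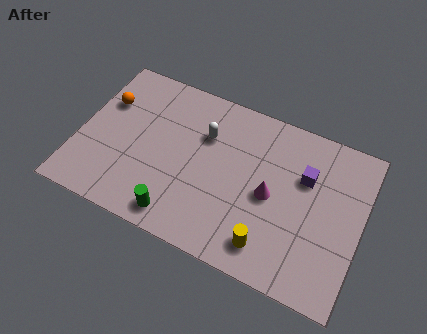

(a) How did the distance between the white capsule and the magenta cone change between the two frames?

+1.4

They were about 2.0 units apart before and 3.4 after — 1.4 units further apart.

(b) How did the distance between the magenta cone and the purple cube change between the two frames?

-3.4

They were about 5.3 units apart before and 1.9 after — 3.4 units closer together.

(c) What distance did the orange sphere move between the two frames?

0.8

From (1.6, 4.7) to (0.9, 5.0), the orange sphere covered √(0.7² + 0.3²) ≈ 0.8 units.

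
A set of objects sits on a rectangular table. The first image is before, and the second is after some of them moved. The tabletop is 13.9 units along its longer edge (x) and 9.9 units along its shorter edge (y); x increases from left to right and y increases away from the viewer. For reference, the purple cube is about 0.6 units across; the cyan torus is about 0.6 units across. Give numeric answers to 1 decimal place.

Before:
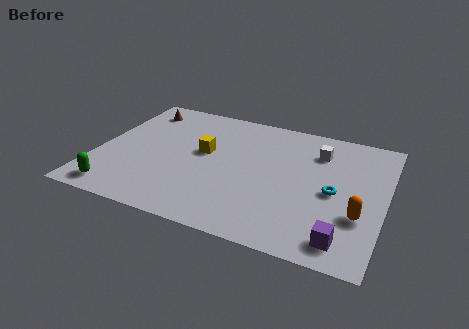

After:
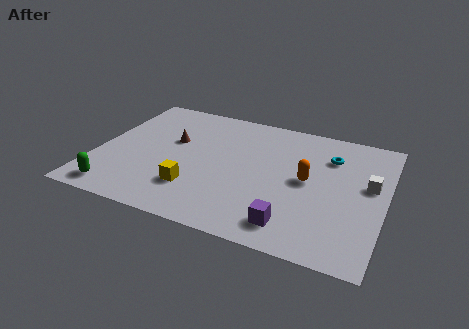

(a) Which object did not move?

the green capsule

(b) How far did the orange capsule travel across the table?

3.2

The orange capsule was near (12.8, 3.3) before and (10.2, 5.1) after, so it travelled √(2.6² + 1.8²) ≈ 3.2 units.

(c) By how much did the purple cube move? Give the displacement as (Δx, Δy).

(-2.4, 0.2)

The purple cube started near (12.2, 1.4) and ended near (9.8, 1.6).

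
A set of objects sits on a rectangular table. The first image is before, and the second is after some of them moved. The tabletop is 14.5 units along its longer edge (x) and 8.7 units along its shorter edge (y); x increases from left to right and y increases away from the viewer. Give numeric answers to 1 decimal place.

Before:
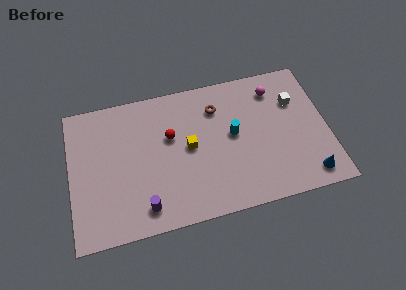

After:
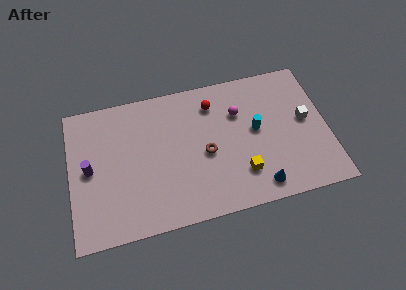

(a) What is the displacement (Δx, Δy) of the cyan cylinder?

(1.3, 0.0)

From the two frames, the cyan cylinder sits at roughly (9.2, 4.7) before and (10.5, 4.7) after.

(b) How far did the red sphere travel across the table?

2.9

The red sphere moved from about (5.7, 5.4) to (8.2, 6.9), a distance of √(2.5² + 1.5²) ≈ 2.9.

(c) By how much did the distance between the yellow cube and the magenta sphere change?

-1.8

The distance was about 5.6 in the first image and 3.8 in the second, so they moved 1.8 units closer together.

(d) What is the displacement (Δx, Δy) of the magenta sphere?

(-2.1, -1.0)

The magenta sphere was at about (11.7, 7.0) and moved to about (9.6, 6.0).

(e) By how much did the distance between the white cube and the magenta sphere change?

+2.4

The distance was about 1.5 in the first image and 3.9 in the second, so they moved 2.4 units further apart.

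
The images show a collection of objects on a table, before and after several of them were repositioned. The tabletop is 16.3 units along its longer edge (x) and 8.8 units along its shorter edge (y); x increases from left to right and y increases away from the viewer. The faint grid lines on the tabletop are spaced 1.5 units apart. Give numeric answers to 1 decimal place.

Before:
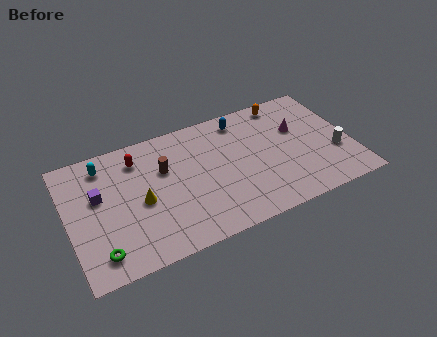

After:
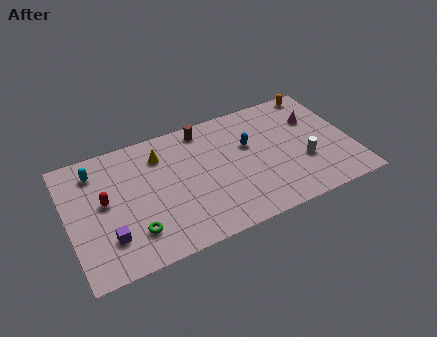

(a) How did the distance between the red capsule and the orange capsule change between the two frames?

+4.5

The distance was about 8.7 in the first image and 13.2 in the second, so they moved 4.5 units further apart.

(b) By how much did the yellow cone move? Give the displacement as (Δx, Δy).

(1.4, 2.8)

The yellow cone was at about (4.1, 4.0) and moved to about (5.5, 6.8).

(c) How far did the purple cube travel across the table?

3.0

From (1.8, 5.3) to (2.1, 2.3), the purple cube covered √(0.3² + 3.0²) ≈ 3.0 units.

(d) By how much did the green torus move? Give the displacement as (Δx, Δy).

(2.0, 0.6)

The green torus was at about (1.5, 1.5) and moved to about (3.5, 2.1).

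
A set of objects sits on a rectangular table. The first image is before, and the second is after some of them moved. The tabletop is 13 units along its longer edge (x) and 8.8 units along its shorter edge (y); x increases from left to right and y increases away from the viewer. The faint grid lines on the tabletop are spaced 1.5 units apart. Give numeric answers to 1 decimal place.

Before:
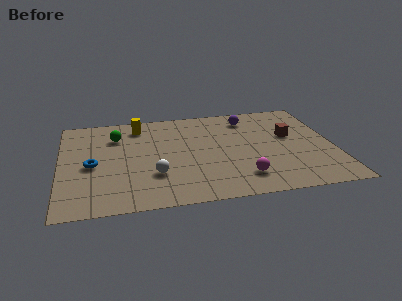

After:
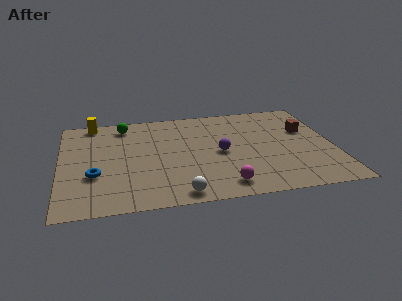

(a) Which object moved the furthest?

the purple sphere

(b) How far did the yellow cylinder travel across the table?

2.3

The yellow cylinder moved from about (3.8, 7.3) to (1.6, 8.0), a distance of √(2.2² + 0.7²) ≈ 2.3.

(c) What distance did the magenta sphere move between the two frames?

1.0

The magenta sphere moved from about (8.5, 1.8) to (7.6, 1.3), a distance of √(0.9² + 0.5²) ≈ 1.0.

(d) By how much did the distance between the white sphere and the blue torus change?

+1.3

The distance was about 3.2 in the first image and 4.5 in the second, so they moved 1.3 units further apart.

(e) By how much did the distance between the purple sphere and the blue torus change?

-2.1

They were about 8.2 units apart before and 6.1 after — 2.1 units closer together.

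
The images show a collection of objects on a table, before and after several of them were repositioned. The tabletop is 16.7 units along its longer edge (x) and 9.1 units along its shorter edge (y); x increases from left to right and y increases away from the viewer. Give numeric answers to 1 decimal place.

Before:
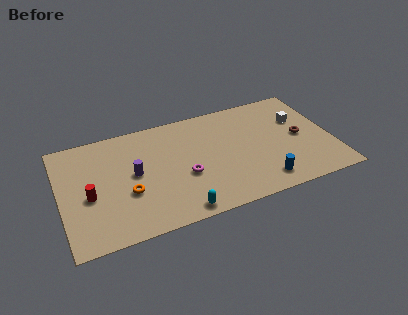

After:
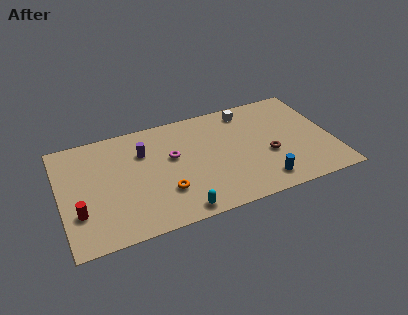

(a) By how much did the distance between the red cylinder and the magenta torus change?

+0.6

They were about 5.8 units apart before and 6.4 after — 0.6 units further apart.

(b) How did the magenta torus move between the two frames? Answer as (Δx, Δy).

(-0.6, 1.8)

From the two frames, the magenta torus sits at roughly (7.5, 3.6) before and (6.9, 5.4) after.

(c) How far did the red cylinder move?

1.3

The red cylinder was near (1.7, 3.9) before and (1.0, 2.8) after, so it travelled √(0.7² + 1.1²) ≈ 1.3 units.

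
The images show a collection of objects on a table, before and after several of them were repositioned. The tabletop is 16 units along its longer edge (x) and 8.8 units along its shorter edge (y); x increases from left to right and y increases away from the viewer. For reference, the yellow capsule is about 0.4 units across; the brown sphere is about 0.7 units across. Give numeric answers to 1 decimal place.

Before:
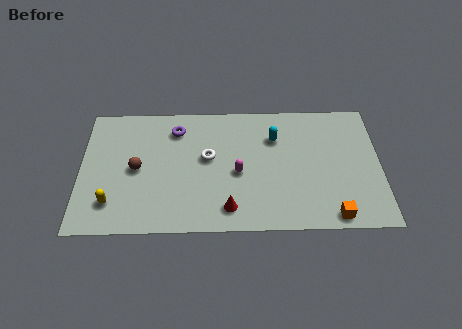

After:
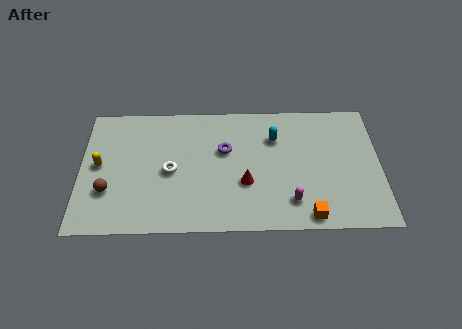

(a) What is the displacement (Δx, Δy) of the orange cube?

(-1.3, 0.0)

The orange cube was at about (13.4, 0.9) and moved to about (12.1, 0.9).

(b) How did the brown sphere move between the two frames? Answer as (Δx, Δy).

(-1.5, -1.5)

The brown sphere started near (3.0, 4.3) and ended near (1.5, 2.8).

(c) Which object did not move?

the cyan capsule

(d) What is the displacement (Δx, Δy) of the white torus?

(-2.0, -0.9)

The white torus started near (6.8, 5.0) and ended near (4.8, 4.1).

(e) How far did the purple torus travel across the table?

3.0

The purple torus moved from about (5.1, 7.0) to (7.7, 5.5), a distance of √(2.6² + 1.5²) ≈ 3.0.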